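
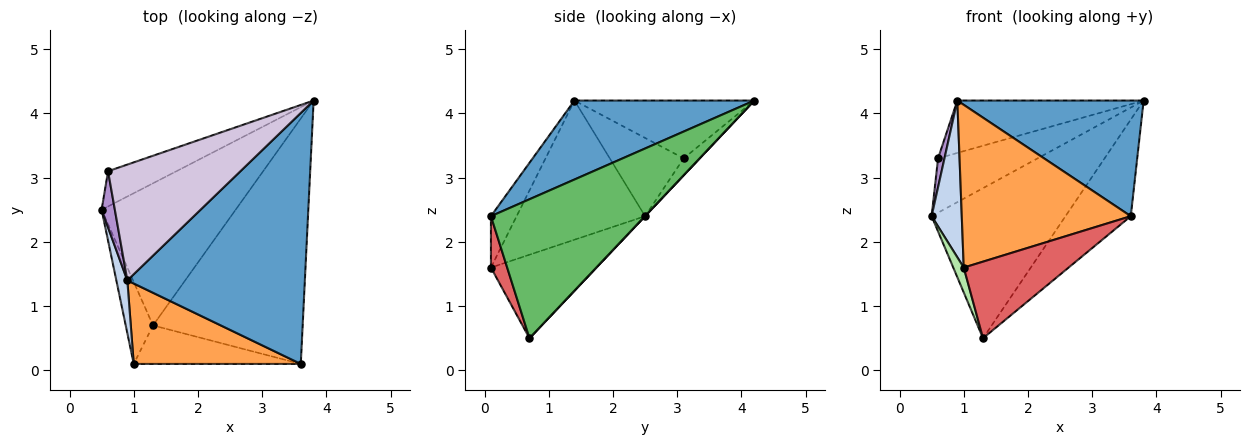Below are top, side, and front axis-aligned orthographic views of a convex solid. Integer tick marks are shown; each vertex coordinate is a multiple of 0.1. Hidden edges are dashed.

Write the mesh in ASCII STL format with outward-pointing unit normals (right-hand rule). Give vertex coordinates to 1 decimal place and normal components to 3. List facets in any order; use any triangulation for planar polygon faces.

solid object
 facet normal 0.375 -0.388 0.842
  outer loop
   vertex 0.9 1.4 4.2
   vertex 3.6 0.1 2.4
   vertex 3.8 4.2 4.2
  endloop
 endfacet
 facet normal -0.971 -0.228 0.077
  outer loop
   vertex 1.0 0.1 1.6
   vertex 0.9 1.4 4.2
   vertex 0.5 2.5 2.4
  endloop
 endfacet
 facet normal -0.135 -0.888 0.439
  outer loop
   vertex 1.0 0.1 1.6
   vertex 3.6 0.1 2.4
   vertex 0.9 1.4 4.2
  endloop
 endfacet
 facet normal 0.001 0.726 -0.688
  outer loop
   vertex 1.3 0.7 0.5
   vertex 0.5 2.5 2.4
   vertex 3.8 4.2 4.2
  endloop
 endfacet
 facet normal 0.654 0.277 -0.704
  outer loop
   vertex 1.3 0.7 0.5
   vertex 3.8 4.2 4.2
   vertex 3.6 0.1 2.4
  endloop
 endfacet
 facet normal -0.946 -0.094 -0.309
  outer loop
   vertex 1.3 0.7 0.5
   vertex 1.0 0.1 1.6
   vertex 0.5 2.5 2.4
  endloop
 endfacet
 facet normal 0.137 -0.885 -0.445
  outer loop
   vertex 1.3 0.7 0.5
   vertex 3.6 0.1 2.4
   vertex 1.0 0.1 1.6
  endloop
 endfacet
 facet normal -0.134 0.831 -0.539
  outer loop
   vertex 0.6 3.1 3.3
   vertex 3.8 4.2 4.2
   vertex 0.5 2.5 2.4
  endloop
 endfacet
 facet normal -0.982 -0.085 0.166
  outer loop
   vertex 0.6 3.1 3.3
   vertex 0.5 2.5 2.4
   vertex 0.9 1.4 4.2
  endloop
 endfacet
 facet normal -0.370 0.383 0.847
  outer loop
   vertex 0.6 3.1 3.3
   vertex 0.9 1.4 4.2
   vertex 3.8 4.2 4.2
  endloop
 endfacet
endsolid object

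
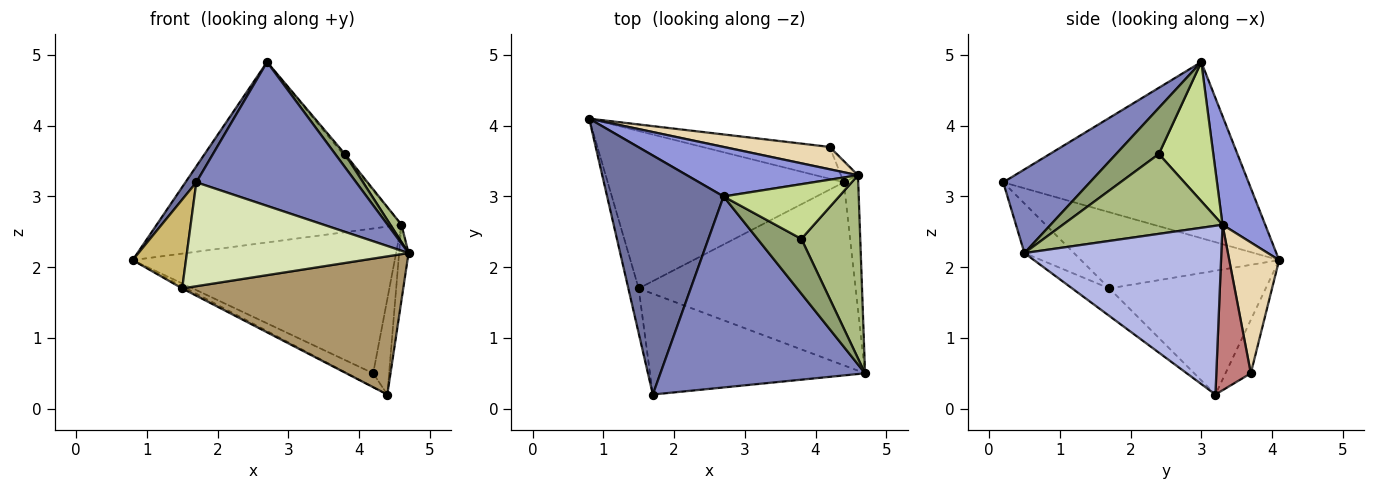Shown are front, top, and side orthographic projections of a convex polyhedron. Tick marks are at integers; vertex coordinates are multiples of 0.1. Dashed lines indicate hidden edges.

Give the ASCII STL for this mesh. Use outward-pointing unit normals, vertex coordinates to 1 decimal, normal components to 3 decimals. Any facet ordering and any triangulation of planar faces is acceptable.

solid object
 facet normal -0.834 -0.037 0.551
  outer loop
   vertex 2.7 3.0 4.9
   vertex 0.8 4.1 2.1
   vertex 1.7 0.2 3.2
  endloop
 endfacet
 facet normal 0.310 -0.572 0.759
  outer loop
   vertex 2.7 3.0 4.9
   vertex 1.7 0.2 3.2
   vertex 4.7 0.5 2.2
  endloop
 endfacet
 facet normal 0.166 0.951 0.261
  outer loop
   vertex 4.6 3.3 2.6
   vertex 0.8 4.1 2.1
   vertex 2.7 3.0 4.9
  endloop
 endfacet
 facet normal 0.995 0.048 -0.085
  outer loop
   vertex 4.4 3.2 0.2
   vertex 4.6 3.3 2.6
   vertex 4.7 0.5 2.2
  endloop
 endfacet
 facet normal 0.715 -0.162 0.680
  outer loop
   vertex 3.8 2.4 3.6
   vertex 2.7 3.0 4.9
   vertex 4.7 0.5 2.2
  endloop
 endfacet
 facet normal 0.804 -0.056 0.593
  outer loop
   vertex 3.8 2.4 3.6
   vertex 4.7 0.5 2.2
   vertex 4.6 3.3 2.6
  endloop
 endfacet
 facet normal 0.769 0.026 0.639
  outer loop
   vertex 3.8 2.4 3.6
   vertex 4.6 3.3 2.6
   vertex 2.7 3.0 4.9
  endloop
 endfacet
 facet normal -0.158 -0.709 -0.688
  outer loop
   vertex 1.5 1.7 1.7
   vertex 4.7 0.5 2.2
   vertex 1.7 0.2 3.2
  endloop
 endfacet
 facet normal -0.101 -0.599 -0.794
  outer loop
   vertex 1.5 1.7 1.7
   vertex 4.4 3.2 0.2
   vertex 4.7 0.5 2.2
  endloop
 endfacet
 facet normal -0.957 -0.258 -0.130
  outer loop
   vertex 1.5 1.7 1.7
   vertex 1.7 0.2 3.2
   vertex 0.8 4.1 2.1
  endloop
 endfacet
 facet normal -0.464 0.012 -0.886
  outer loop
   vertex 1.5 1.7 1.7
   vertex 0.8 4.1 2.1
   vertex 4.4 3.2 0.2
  endloop
 endfacet
 facet normal 0.185 0.971 0.150
  outer loop
   vertex 4.2 3.7 0.5
   vertex 0.8 4.1 2.1
   vertex 4.6 3.3 2.6
  endloop
 endfacet
 facet normal -0.360 0.370 -0.857
  outer loop
   vertex 4.2 3.7 0.5
   vertex 4.4 3.2 0.2
   vertex 0.8 4.1 2.1
  endloop
 endfacet
 facet normal 0.904 0.417 -0.093
  outer loop
   vertex 4.2 3.7 0.5
   vertex 4.6 3.3 2.6
   vertex 4.4 3.2 0.2
  endloop
 endfacet
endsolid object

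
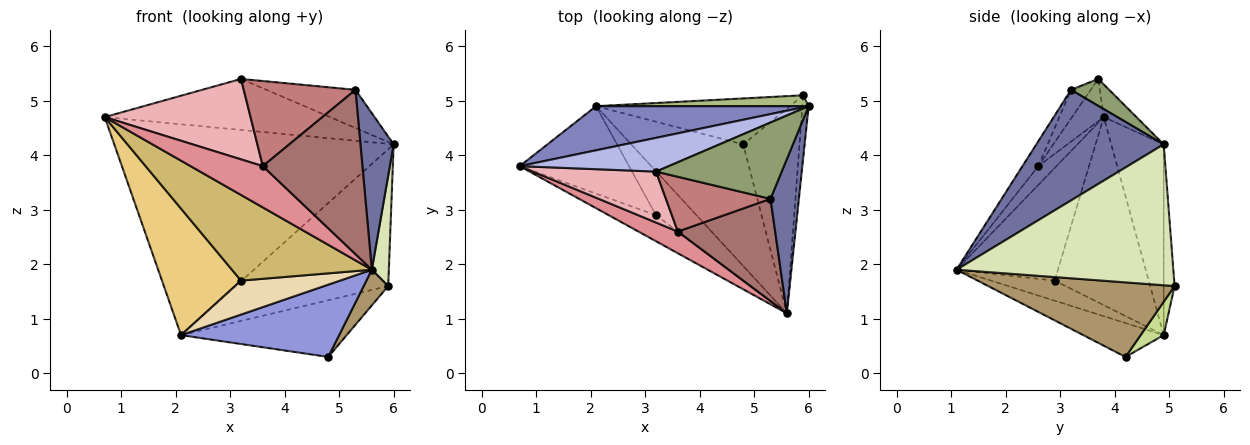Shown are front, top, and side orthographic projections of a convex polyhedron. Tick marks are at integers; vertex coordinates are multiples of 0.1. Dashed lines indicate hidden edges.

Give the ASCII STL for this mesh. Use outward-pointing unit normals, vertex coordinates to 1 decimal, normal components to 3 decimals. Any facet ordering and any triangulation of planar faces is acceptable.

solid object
 facet normal 0.939 -0.245 0.241
  outer loop
   vertex 5.3 3.2 5.2
   vertex 5.6 1.1 1.9
   vertex 6.0 4.9 4.2
  endloop
 endfacet
 facet normal -0.181 0.963 0.201
  outer loop
   vertex 2.1 4.9 0.7
   vertex 0.7 3.8 4.7
   vertex 6.0 4.9 4.2
  endloop
 endfacet
 facet normal -0.251 -0.494 -0.832
  outer loop
   vertex 2.1 4.9 0.7
   vertex 4.8 4.2 0.3
   vertex 5.6 1.1 1.9
  endloop
 endfacet
 facet normal -0.120 0.828 0.548
  outer loop
   vertex 3.2 3.7 5.4
   vertex 6.0 4.9 4.2
   vertex 0.7 3.8 4.7
  endloop
 endfacet
 facet normal 0.188 0.439 0.878
  outer loop
   vertex 3.2 3.7 5.4
   vertex 5.3 3.2 5.2
   vertex 6.0 4.9 4.2
  endloop
 endfacet
 facet normal -0.071 0.994 0.079
  outer loop
   vertex 5.9 5.1 1.6
   vertex 2.1 4.9 0.7
   vertex 6.0 4.9 4.2
  endloop
 endfacet
 facet normal 0.108 0.773 -0.626
  outer loop
   vertex 5.9 5.1 1.6
   vertex 4.8 4.2 0.3
   vertex 2.1 4.9 0.7
  endloop
 endfacet
 facet normal 0.996 -0.078 -0.044
  outer loop
   vertex 5.9 5.1 1.6
   vertex 6.0 4.9 4.2
   vertex 5.6 1.1 1.9
  endloop
 endfacet
 facet normal 0.794 -0.104 -0.599
  outer loop
   vertex 5.9 5.1 1.6
   vertex 5.6 1.1 1.9
   vertex 4.8 4.2 0.3
  endloop
 endfacet
 facet normal -0.570 -0.786 -0.239
  outer loop
   vertex 3.2 2.9 1.7
   vertex 5.6 1.1 1.9
   vertex 0.7 3.8 4.7
  endloop
 endfacet
 facet normal -0.699 -0.588 -0.406
  outer loop
   vertex 3.2 2.9 1.7
   vertex 0.7 3.8 4.7
   vertex 2.1 4.9 0.7
  endloop
 endfacet
 facet normal -0.366 -0.569 -0.736
  outer loop
   vertex 3.2 2.9 1.7
   vertex 2.1 4.9 0.7
   vertex 5.6 1.1 1.9
  endloop
 endfacet
 facet normal -0.134 -0.842 0.523
  outer loop
   vertex 3.6 2.6 3.8
   vertex 5.6 1.1 1.9
   vertex 5.3 3.2 5.2
  endloop
 endfacet
 facet normal -0.147 -0.832 0.535
  outer loop
   vertex 3.6 2.6 3.8
   vertex 5.3 3.2 5.2
   vertex 3.2 3.7 5.4
  endloop
 endfacet
 facet normal -0.217 -0.864 0.454
  outer loop
   vertex 3.6 2.6 3.8
   vertex 0.7 3.8 4.7
   vertex 5.6 1.1 1.9
  endloop
 endfacet
 facet normal -0.181 -0.831 0.526
  outer loop
   vertex 3.6 2.6 3.8
   vertex 3.2 3.7 5.4
   vertex 0.7 3.8 4.7
  endloop
 endfacet
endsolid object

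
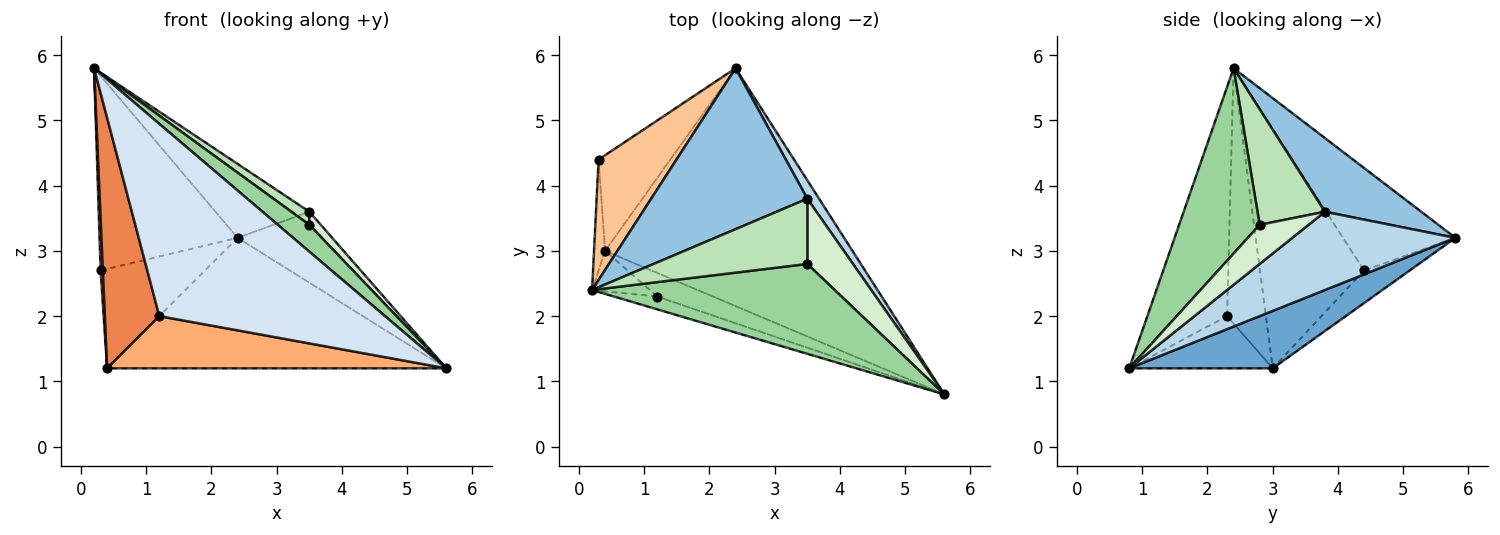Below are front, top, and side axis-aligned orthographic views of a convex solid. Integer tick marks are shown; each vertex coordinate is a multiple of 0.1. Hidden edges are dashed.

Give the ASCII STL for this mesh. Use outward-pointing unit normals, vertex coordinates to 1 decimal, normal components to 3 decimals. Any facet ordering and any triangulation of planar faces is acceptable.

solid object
 facet normal 0.199 0.471 -0.859
  outer loop
   vertex 0.4 3.0 1.2
   vertex 2.4 5.8 3.2
   vertex 5.6 0.8 1.2
  endloop
 endfacet
 facet normal 0.394 0.384 0.835
  outer loop
   vertex 3.5 3.8 3.6
   vertex 2.4 5.8 3.2
   vertex 0.2 2.4 5.8
  endloop
 endfacet
 facet normal 0.858 0.498 0.129
  outer loop
   vertex 3.5 3.8 3.6
   vertex 5.6 0.8 1.2
   vertex 2.4 5.8 3.2
  endloop
 endfacet
 facet normal -0.332 -0.941 -0.063
  outer loop
   vertex 1.2 2.3 2.0
   vertex 5.6 0.8 1.2
   vertex 0.2 2.4 5.8
  endloop
 endfacet
 facet normal -0.576 -0.807 -0.130
  outer loop
   vertex 1.2 2.3 2.0
   vertex 0.2 2.4 5.8
   vertex 0.4 3.0 1.2
  endloop
 endfacet
 facet normal -0.360 -0.850 -0.384
  outer loop
   vertex 1.2 2.3 2.0
   vertex 0.4 3.0 1.2
   vertex 5.6 0.8 1.2
  endloop
 endfacet
 facet normal -0.569 0.699 0.433
  outer loop
   vertex 0.3 4.4 2.7
   vertex 0.2 2.4 5.8
   vertex 2.4 5.8 3.2
  endloop
 endfacet
 facet normal -0.999 -0.022 -0.046
  outer loop
   vertex 0.3 4.4 2.7
   vertex 0.4 3.0 1.2
   vertex 0.2 2.4 5.8
  endloop
 endfacet
 facet normal -0.301 0.687 -0.661
  outer loop
   vertex 0.3 4.4 2.7
   vertex 2.4 5.8 3.2
   vertex 0.4 3.0 1.2
  endloop
 endfacet
 facet normal 0.590 -0.231 0.773
  outer loop
   vertex 3.5 2.8 3.4
   vertex 0.2 2.4 5.8
   vertex 5.6 0.8 1.2
  endloop
 endfacet
 facet normal 0.593 -0.158 0.789
  outer loop
   vertex 3.5 2.8 3.4
   vertex 3.5 3.8 3.6
   vertex 0.2 2.4 5.8
  endloop
 endfacet
 facet normal 0.643 -0.150 0.751
  outer loop
   vertex 3.5 2.8 3.4
   vertex 5.6 0.8 1.2
   vertex 3.5 3.8 3.6
  endloop
 endfacet
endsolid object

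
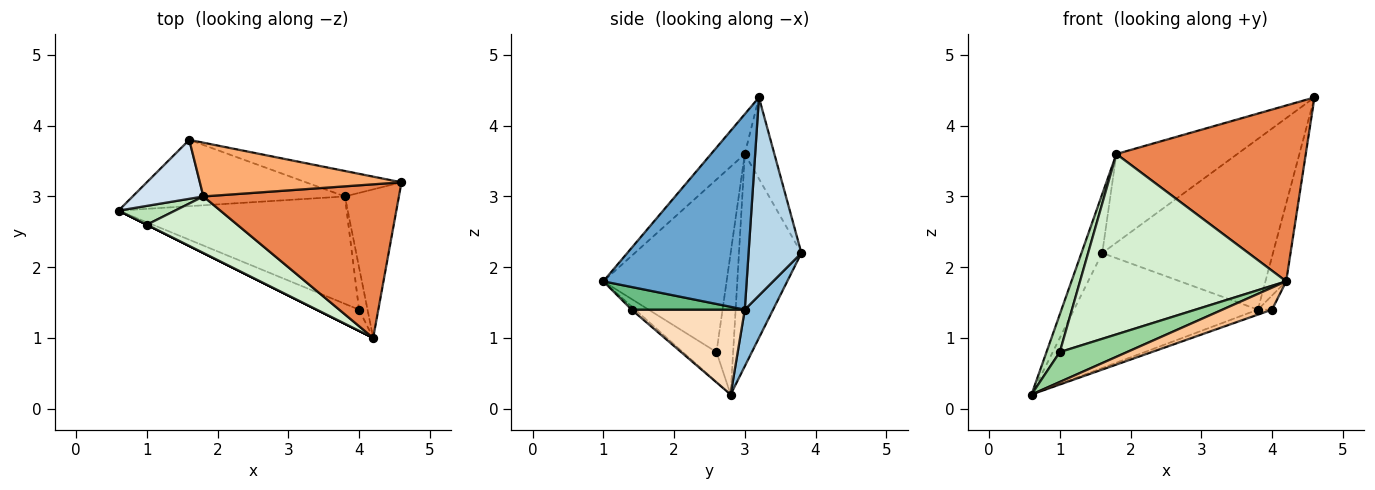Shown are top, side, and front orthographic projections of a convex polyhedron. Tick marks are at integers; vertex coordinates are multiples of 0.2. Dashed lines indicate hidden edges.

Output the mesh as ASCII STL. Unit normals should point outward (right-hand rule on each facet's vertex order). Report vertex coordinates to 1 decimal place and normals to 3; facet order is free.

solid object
 facet normal 0.955 0.138 -0.264
  outer loop
   vertex 3.8 3.0 1.4
   vertex 4.6 3.2 4.4
   vertex 4.2 1.0 1.8
  endloop
 endfacet
 facet normal 0.132 0.859 -0.495
  outer loop
   vertex 3.8 3.0 1.4
   vertex 0.6 2.8 0.2
   vertex 1.6 3.8 2.2
  endloop
 endfacet
 facet normal 0.293 0.946 -0.141
  outer loop
   vertex 3.8 3.0 1.4
   vertex 1.6 3.8 2.2
   vertex 4.6 3.2 4.4
  endloop
 endfacet
 facet normal -0.905 0.302 0.302
  outer loop
   vertex 1.8 3.0 3.6
   vertex 1.6 3.8 2.2
   vertex 0.6 2.8 0.2
  endloop
 endfacet
 facet normal -0.133 -0.746 0.652
  outer loop
   vertex 1.8 3.0 3.6
   vertex 4.2 1.0 1.8
   vertex 4.6 3.2 4.4
  endloop
 endfacet
 facet normal -0.205 0.837 0.508
  outer loop
   vertex 1.8 3.0 3.6
   vertex 4.6 3.2 4.4
   vertex 1.6 3.8 2.2
  endloop
 endfacet
 facet normal -0.051 -0.719 -0.693
  outer loop
   vertex 4.0 1.4 1.4
   vertex 4.2 1.0 1.8
   vertex 0.6 2.8 0.2
  endloop
 endfacet
 facet normal 0.348 0.044 -0.936
  outer loop
   vertex 4.0 1.4 1.4
   vertex 0.6 2.8 0.2
   vertex 3.8 3.0 1.4
  endloop
 endfacet
 facet normal 0.930 0.116 -0.349
  outer loop
   vertex 4.0 1.4 1.4
   vertex 3.8 3.0 1.4
   vertex 4.2 1.0 1.8
  endloop
 endfacet
 facet normal -0.447 -0.894 0.000
  outer loop
   vertex 1.0 2.6 0.8
   vertex 0.6 2.8 0.2
   vertex 4.2 1.0 1.8
  endloop
 endfacet
 facet normal -0.745 -0.596 0.298
  outer loop
   vertex 1.0 2.6 0.8
   vertex 1.8 3.0 3.6
   vertex 0.6 2.8 0.2
  endloop
 endfacet
 facet normal -0.496 -0.829 0.260
  outer loop
   vertex 1.0 2.6 0.8
   vertex 4.2 1.0 1.8
   vertex 1.8 3.0 3.6
  endloop
 endfacet
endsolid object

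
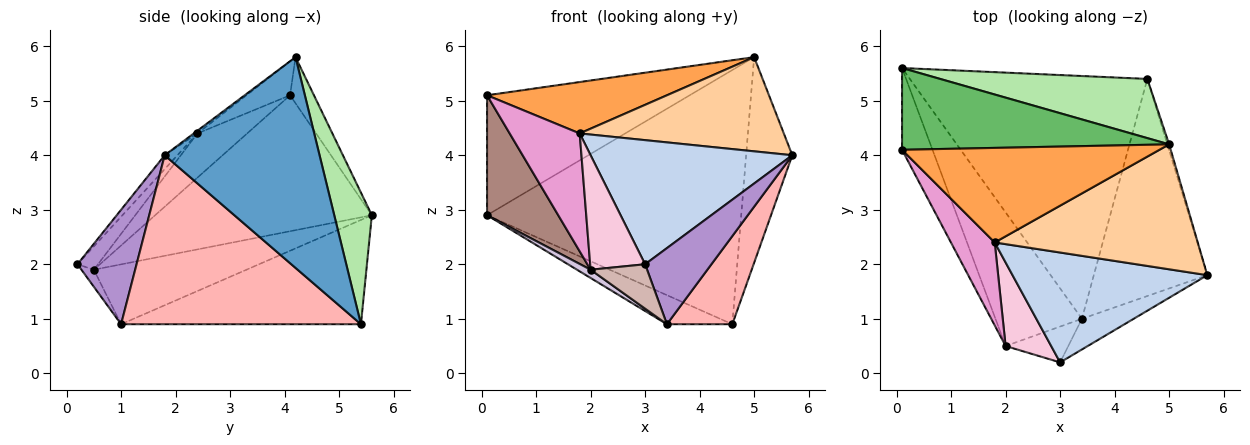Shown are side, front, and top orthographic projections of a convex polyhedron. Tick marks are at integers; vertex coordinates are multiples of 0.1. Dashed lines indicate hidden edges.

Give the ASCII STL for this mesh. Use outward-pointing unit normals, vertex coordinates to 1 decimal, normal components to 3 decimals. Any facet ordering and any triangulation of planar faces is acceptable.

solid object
 facet normal 0.958 0.286 -0.008
  outer loop
   vertex 5.0 4.2 5.8
   vertex 5.7 1.8 4.0
   vertex 4.6 5.4 0.9
  endloop
 endfacet
 facet normal -0.047 -0.748 0.662
  outer loop
   vertex 1.8 2.4 4.4
   vertex 3.0 0.2 2.0
   vertex 5.7 1.8 4.0
  endloop
 endfacet
 facet normal -0.115 -0.474 0.873
  outer loop
   vertex 1.8 2.4 4.4
   vertex 5.0 4.2 5.8
   vertex 0.1 4.1 5.1
  endloop
 endfacet
 facet normal -0.011 -0.602 0.798
  outer loop
   vertex 1.8 2.4 4.4
   vertex 5.7 1.8 4.0
   vertex 5.0 4.2 5.8
  endloop
 endfacet
 facet normal -0.097 0.822 0.561
  outer loop
   vertex 0.1 5.6 2.9
   vertex 0.1 4.1 5.1
   vertex 5.0 4.2 5.8
  endloop
 endfacet
 facet normal 0.143 0.964 0.224
  outer loop
   vertex 0.1 5.6 2.9
   vertex 5.0 4.2 5.8
   vertex 4.6 5.4 0.9
  endloop
 endfacet
 facet normal -0.400 0.109 -0.910
  outer loop
   vertex 3.4 1.0 0.9
   vertex 0.1 5.6 2.9
   vertex 4.6 5.4 0.9
  endloop
 endfacet
 facet normal 0.810 -0.221 -0.544
  outer loop
   vertex 3.4 1.0 0.9
   vertex 4.6 5.4 0.9
   vertex 5.7 1.8 4.0
  endloop
 endfacet
 facet normal 0.637 -0.715 -0.288
  outer loop
   vertex 3.4 1.0 0.9
   vertex 5.7 1.8 4.0
   vertex 3.0 0.2 2.0
  endloop
 endfacet
 facet normal -0.568 -0.051 -0.821
  outer loop
   vertex 2.0 0.5 1.9
   vertex 0.1 5.6 2.9
   vertex 3.4 1.0 0.9
  endloop
 endfacet
 facet normal -0.929 -0.305 -0.208
  outer loop
   vertex 2.0 0.5 1.9
   vertex 0.1 4.1 5.1
   vertex 0.1 5.6 2.9
  endloop
 endfacet
 facet normal -0.168 -0.767 -0.619
  outer loop
   vertex 2.0 0.5 1.9
   vertex 3.4 1.0 0.9
   vertex 3.0 0.2 2.0
  endloop
 endfacet
 facet normal -0.502 -0.707 0.497
  outer loop
   vertex 2.0 0.5 1.9
   vertex 1.8 2.4 4.4
   vertex 0.1 4.1 5.1
  endloop
 endfacet
 facet normal -0.288 -0.773 0.565
  outer loop
   vertex 2.0 0.5 1.9
   vertex 3.0 0.2 2.0
   vertex 1.8 2.4 4.4
  endloop
 endfacet
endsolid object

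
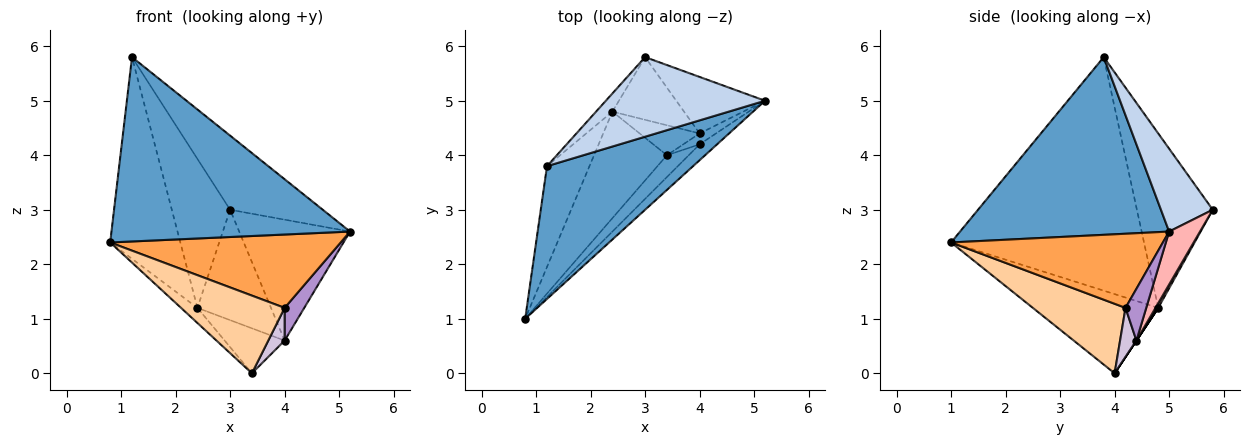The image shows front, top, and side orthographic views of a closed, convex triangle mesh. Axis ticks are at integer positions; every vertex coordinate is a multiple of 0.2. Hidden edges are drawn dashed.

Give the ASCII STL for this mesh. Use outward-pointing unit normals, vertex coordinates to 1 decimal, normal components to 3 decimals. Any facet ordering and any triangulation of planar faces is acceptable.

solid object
 facet normal 0.579 -0.661 0.476
  outer loop
   vertex 1.2 3.8 5.8
   vertex 0.8 1.0 2.4
   vertex 5.2 5.0 2.6
  endloop
 endfacet
 facet normal 0.356 0.637 0.684
  outer loop
   vertex 1.2 3.8 5.8
   vertex 5.2 5.0 2.6
   vertex 3.0 5.8 3.0
  endloop
 endfacet
 facet normal 0.668 -0.727 -0.157
  outer loop
   vertex 4.0 4.2 1.2
   vertex 5.2 5.0 2.6
   vertex 0.8 1.0 2.4
  endloop
 endfacet
 facet normal 0.653 -0.729 -0.205
  outer loop
   vertex 4.0 4.2 1.2
   vertex 0.8 1.0 2.4
   vertex 3.4 4.0 0.0
  endloop
 endfacet
 facet normal -0.732 0.096 -0.674
  outer loop
   vertex 2.4 4.8 1.2
   vertex 3.4 4.0 0.0
   vertex 0.8 1.0 2.4
  endloop
 endfacet
 facet normal -0.926 0.337 -0.168
  outer loop
   vertex 2.4 4.8 1.2
   vertex 0.8 1.0 2.4
   vertex 1.2 3.8 5.8
  endloop
 endfacet
 facet normal -0.791 0.608 -0.074
  outer loop
   vertex 2.4 4.8 1.2
   vertex 1.2 3.8 5.8
   vertex 3.0 5.8 3.0
  endloop
 endfacet
 facet normal 0.245 0.878 -0.410
  outer loop
   vertex 4.0 4.4 0.6
   vertex 3.0 5.8 3.0
   vertex 5.2 5.0 2.6
  endloop
 endfacet
 facet normal 0.708 -0.670 -0.223
  outer loop
   vertex 4.0 4.4 0.6
   vertex 5.2 5.0 2.6
   vertex 4.0 4.2 1.2
  endloop
 endfacet
 facet normal 0.688 -0.688 -0.229
  outer loop
   vertex 4.0 4.4 0.6
   vertex 4.0 4.2 1.2
   vertex 3.4 4.0 0.0
  endloop
 endfacet
 facet normal 0.032 0.869 -0.494
  outer loop
   vertex 4.0 4.4 0.6
   vertex 2.4 4.8 1.2
   vertex 3.0 5.8 3.0
  endloop
 endfacet
 facet normal 0.000 0.832 -0.555
  outer loop
   vertex 4.0 4.4 0.6
   vertex 3.4 4.0 0.0
   vertex 2.4 4.8 1.2
  endloop
 endfacet
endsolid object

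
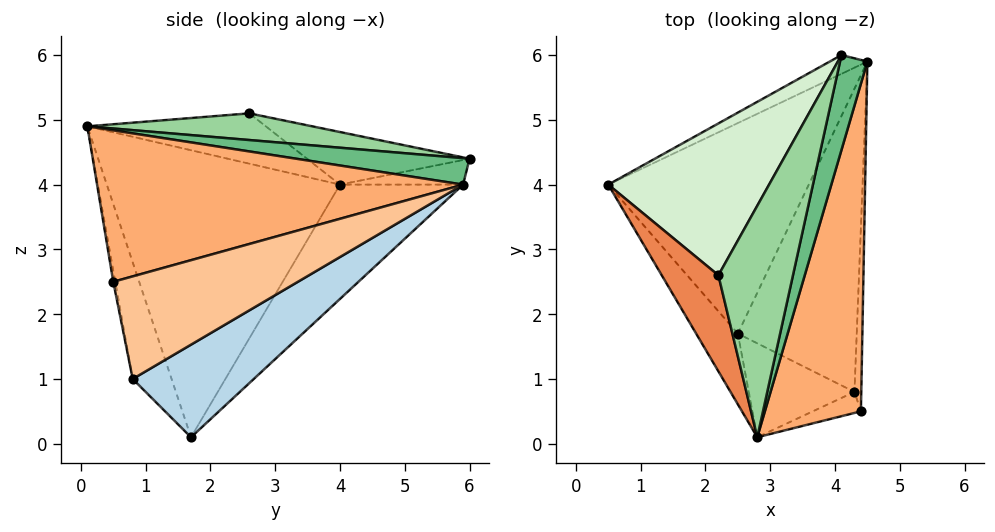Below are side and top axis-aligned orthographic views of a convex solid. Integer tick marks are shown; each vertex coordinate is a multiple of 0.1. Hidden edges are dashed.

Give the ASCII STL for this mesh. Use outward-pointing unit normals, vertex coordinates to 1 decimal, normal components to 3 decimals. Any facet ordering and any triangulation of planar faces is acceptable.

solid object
 facet normal -0.343 0.722 -0.601
  outer loop
   vertex 2.5 1.7 0.1
   vertex 0.5 4.0 4.0
   vertex 4.5 5.9 4.0
  endloop
 endfacet
 facet normal -0.842 -0.525 -0.122
  outer loop
   vertex 2.5 1.7 0.1
   vertex 2.8 0.1 4.9
   vertex 0.5 4.0 4.0
  endloop
 endfacet
 facet normal 0.562 0.403 -0.722
  outer loop
   vertex 4.3 0.8 1.0
   vertex 2.5 1.7 0.1
   vertex 4.5 5.9 4.0
  endloop
 endfacet
 facet normal -0.312 -0.907 -0.283
  outer loop
   vertex 4.3 0.8 1.0
   vertex 2.8 0.1 4.9
   vertex 2.5 1.7 0.1
  endloop
 endfacet
 facet normal -0.649 -0.214 0.730
  outer loop
   vertex 2.2 2.6 5.1
   vertex 0.5 4.0 4.0
   vertex 2.8 0.1 4.9
  endloop
 endfacet
 facet normal 0.833 -0.162 0.528
  outer loop
   vertex 4.4 0.5 2.5
   vertex 4.5 5.9 4.0
   vertex 2.8 0.1 4.9
  endloop
 endfacet
 facet normal 0.998 0.000 -0.067
  outer loop
   vertex 4.4 0.5 2.5
   vertex 4.3 0.8 1.0
   vertex 4.5 5.9 4.0
  endloop
 endfacet
 facet normal -0.045 -0.980 -0.193
  outer loop
   vertex 4.4 0.5 2.5
   vertex 2.8 0.1 4.9
   vertex 4.3 0.8 1.0
  endloop
 endfacet
 facet normal 0.693 -0.092 0.716
  outer loop
   vertex 4.1 6.0 4.4
   vertex 2.8 0.1 4.9
   vertex 4.5 5.9 4.0
  endloop
 endfacet
 facet normal 0.337 0.006 0.942
  outer loop
   vertex 4.1 6.0 4.4
   vertex 2.2 2.6 5.1
   vertex 2.8 0.1 4.9
  endloop
 endfacet
 facet normal -0.359 0.756 -0.548
  outer loop
   vertex 4.1 6.0 4.4
   vertex 4.5 5.9 4.0
   vertex 0.5 4.0 4.0
  endloop
 endfacet
 facet normal -0.292 0.346 0.892
  outer loop
   vertex 4.1 6.0 4.4
   vertex 0.5 4.0 4.0
   vertex 2.2 2.6 5.1
  endloop
 endfacet
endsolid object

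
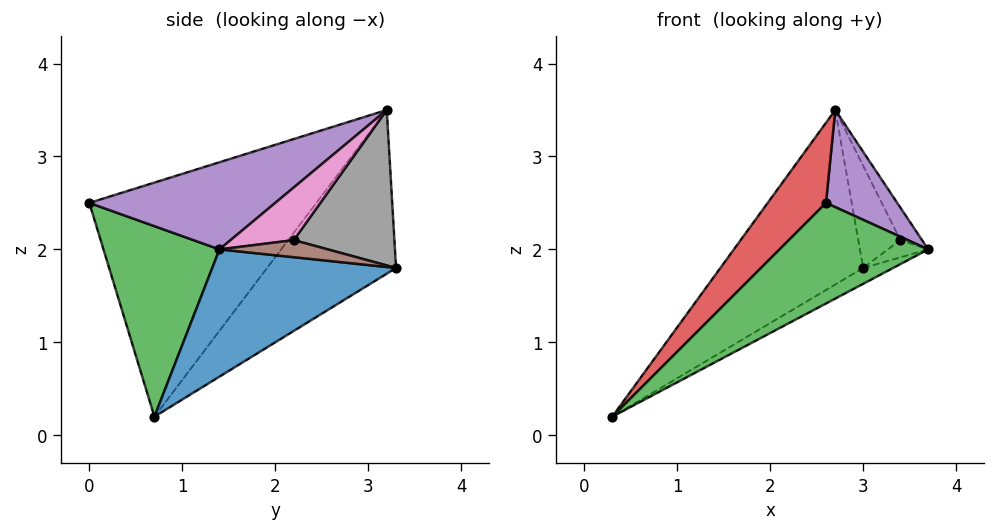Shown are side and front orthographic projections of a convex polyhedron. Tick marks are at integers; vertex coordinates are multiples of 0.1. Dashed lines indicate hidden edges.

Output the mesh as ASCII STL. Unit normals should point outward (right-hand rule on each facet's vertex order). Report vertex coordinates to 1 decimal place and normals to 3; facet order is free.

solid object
 facet normal 0.455 0.074 -0.888
  outer loop
   vertex 3.0 3.3 1.8
   vertex 3.7 1.4 2.0
   vertex 0.3 0.7 0.2
  endloop
 endfacet
 facet normal -0.668 0.740 -0.074
  outer loop
   vertex 2.7 3.2 3.5
   vertex 3.0 3.3 1.8
   vertex 0.3 0.7 0.2
  endloop
 endfacet
 facet normal 0.467 -0.599 -0.650
  outer loop
   vertex 2.6 0.0 2.5
   vertex 0.3 0.7 0.2
   vertex 3.7 1.4 2.0
  endloop
 endfacet
 facet normal -0.722 -0.186 0.666
  outer loop
   vertex 2.6 0.0 2.5
   vertex 2.7 3.2 3.5
   vertex 0.3 0.7 0.2
  endloop
 endfacet
 facet normal 0.643 -0.247 0.725
  outer loop
   vertex 2.6 0.0 2.5
   vertex 3.7 1.4 2.0
   vertex 2.7 3.2 3.5
  endloop
 endfacet
 facet normal 0.937 0.348 0.027
  outer loop
   vertex 3.4 2.2 2.1
   vertex 3.7 1.4 2.0
   vertex 3.0 3.3 1.8
  endloop
 endfacet
 facet normal 0.920 0.316 0.234
  outer loop
   vertex 3.4 2.2 2.1
   vertex 2.7 3.2 3.5
   vertex 3.7 1.4 2.0
  endloop
 endfacet
 facet normal 0.907 0.380 0.182
  outer loop
   vertex 3.4 2.2 2.1
   vertex 3.0 3.3 1.8
   vertex 2.7 3.2 3.5
  endloop
 endfacet
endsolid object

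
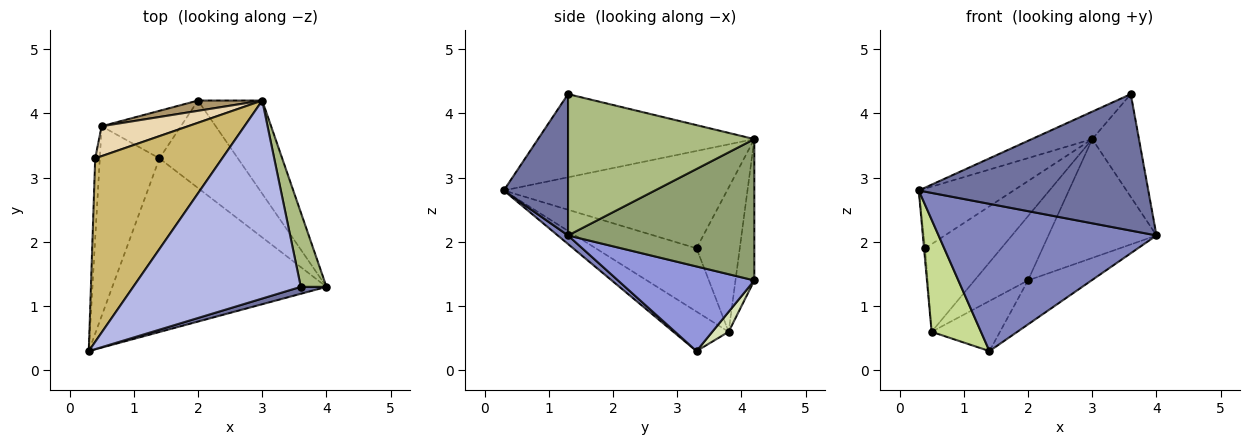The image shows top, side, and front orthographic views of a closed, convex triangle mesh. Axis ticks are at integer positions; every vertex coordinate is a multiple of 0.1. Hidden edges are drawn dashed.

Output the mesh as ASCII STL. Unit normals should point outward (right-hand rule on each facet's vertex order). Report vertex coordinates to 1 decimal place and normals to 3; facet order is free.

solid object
 facet normal 0.269 -0.962 0.049
  outer loop
   vertex 3.6 1.3 4.3
   vertex 0.3 0.3 2.8
   vertex 4.0 1.3 2.1
  endloop
 endfacet
 facet normal 0.030 -0.646 -0.762
  outer loop
   vertex 1.4 3.3 0.3
   vertex 4.0 1.3 2.1
   vertex 0.3 0.3 2.8
  endloop
 endfacet
 facet normal 0.694 0.323 -0.643
  outer loop
   vertex 1.4 3.3 0.3
   vertex 2.0 4.2 1.4
   vertex 4.0 1.3 2.1
  endloop
 endfacet
 facet normal -0.441 0.123 0.889
  outer loop
   vertex 3.0 4.2 3.6
   vertex 0.3 0.3 2.8
   vertex 3.6 1.3 4.3
  endloop
 endfacet
 facet normal 0.805 0.467 -0.366
  outer loop
   vertex 3.0 4.2 3.6
   vertex 4.0 1.3 2.1
   vertex 2.0 4.2 1.4
  endloop
 endfacet
 facet normal 0.955 0.240 0.174
  outer loop
   vertex 3.0 4.2 3.6
   vertex 3.6 1.3 4.3
   vertex 4.0 1.3 2.1
  endloop
 endfacet
 facet normal -0.495 -0.442 -0.748
  outer loop
   vertex 0.5 3.8 0.6
   vertex 1.4 3.3 0.3
   vertex 0.3 0.3 2.8
  endloop
 endfacet
 facet normal 0.171 0.715 -0.678
  outer loop
   vertex 0.5 3.8 0.6
   vertex 2.0 4.2 1.4
   vertex 1.4 3.3 0.3
  endloop
 endfacet
 facet normal -0.328 0.933 0.149
  outer loop
   vertex 0.5 3.8 0.6
   vertex 3.0 4.2 3.6
   vertex 2.0 4.2 1.4
  endloop
 endfacet
 facet normal -0.589 0.250 0.768
  outer loop
   vertex 0.4 3.3 1.9
   vertex 0.3 0.3 2.8
   vertex 3.0 4.2 3.6
  endloop
 endfacet
 facet normal -0.997 0.012 -0.072
  outer loop
   vertex 0.4 3.3 1.9
   vertex 0.5 3.8 0.6
   vertex 0.3 0.3 2.8
  endloop
 endfacet
 facet normal -0.474 0.833 0.284
  outer loop
   vertex 0.4 3.3 1.9
   vertex 3.0 4.2 3.6
   vertex 0.5 3.8 0.6
  endloop
 endfacet
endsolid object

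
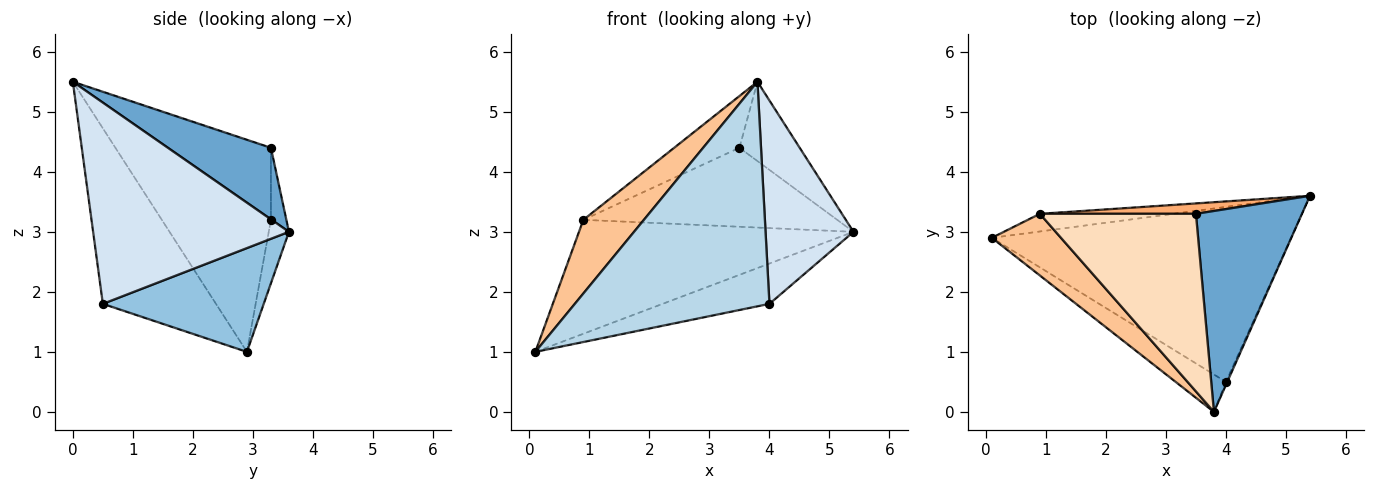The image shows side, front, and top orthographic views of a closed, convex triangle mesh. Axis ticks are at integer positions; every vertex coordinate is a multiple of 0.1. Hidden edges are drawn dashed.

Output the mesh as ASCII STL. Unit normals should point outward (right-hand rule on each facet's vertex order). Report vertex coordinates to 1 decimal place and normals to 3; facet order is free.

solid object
 facet normal 0.531 0.311 0.788
  outer loop
   vertex 3.5 3.3 4.4
   vertex 3.8 0.0 5.5
   vertex 5.4 3.6 3.0
  endloop
 endfacet
 facet normal 0.320 0.213 -0.923
  outer loop
   vertex 4.0 0.5 1.8
   vertex 0.1 2.9 1.0
   vertex 5.4 3.6 3.0
  endloop
 endfacet
 facet normal -0.497 -0.856 -0.143
  outer loop
   vertex 4.0 0.5 1.8
   vertex 3.8 0.0 5.5
   vertex 0.1 2.9 1.0
  endloop
 endfacet
 facet normal 0.912 -0.410 -0.006
  outer loop
   vertex 4.0 0.5 1.8
   vertex 5.4 3.6 3.0
   vertex 3.8 0.0 5.5
  endloop
 endfacet
 facet normal -0.072 0.986 -0.153
  outer loop
   vertex 0.9 3.3 3.2
   vertex 5.4 3.6 3.0
   vertex 0.1 2.9 1.0
  endloop
 endfacet
 facet normal -0.060 0.990 0.130
  outer loop
   vertex 0.9 3.3 3.2
   vertex 3.5 3.3 4.4
   vertex 5.4 3.6 3.0
  endloop
 endfacet
 facet normal -0.810 -0.450 0.376
  outer loop
   vertex 0.9 3.3 3.2
   vertex 0.1 2.9 1.0
   vertex 3.8 0.0 5.5
  endloop
 endfacet
 facet normal -0.405 0.256 0.878
  outer loop
   vertex 0.9 3.3 3.2
   vertex 3.8 0.0 5.5
   vertex 3.5 3.3 4.4
  endloop
 endfacet
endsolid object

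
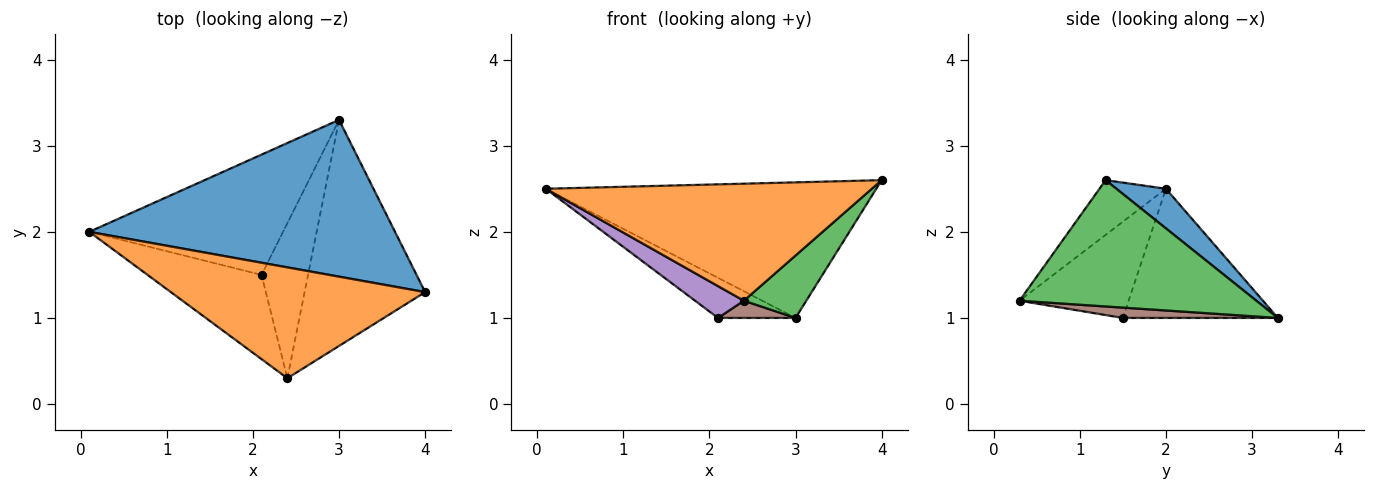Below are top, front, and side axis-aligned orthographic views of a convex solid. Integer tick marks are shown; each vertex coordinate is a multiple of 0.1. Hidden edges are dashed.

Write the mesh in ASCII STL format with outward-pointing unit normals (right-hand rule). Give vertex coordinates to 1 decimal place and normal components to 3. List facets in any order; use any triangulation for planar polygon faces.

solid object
 facet normal 0.098 0.651 0.753
  outer loop
   vertex 3.0 3.3 1.0
   vertex 0.1 2.0 2.5
   vertex 4.0 1.3 2.6
  endloop
 endfacet
 facet normal -0.146 -0.718 0.680
  outer loop
   vertex 2.4 0.3 1.2
   vertex 4.0 1.3 2.6
   vertex 0.1 2.0 2.5
  endloop
 endfacet
 facet normal 0.711 -0.187 -0.678
  outer loop
   vertex 2.4 0.3 1.2
   vertex 3.0 3.3 1.0
   vertex 4.0 1.3 2.6
  endloop
 endfacet
 facet normal -0.535 0.267 -0.802
  outer loop
   vertex 2.1 1.5 1.0
   vertex 0.1 2.0 2.5
   vertex 3.0 3.3 1.0
  endloop
 endfacet
 facet normal -0.620 -0.277 -0.734
  outer loop
   vertex 2.1 1.5 1.0
   vertex 2.4 0.3 1.2
   vertex 0.1 2.0 2.5
  endloop
 endfacet
 facet normal 0.216 -0.108 -0.970
  outer loop
   vertex 2.1 1.5 1.0
   vertex 3.0 3.3 1.0
   vertex 2.4 0.3 1.2
  endloop
 endfacet
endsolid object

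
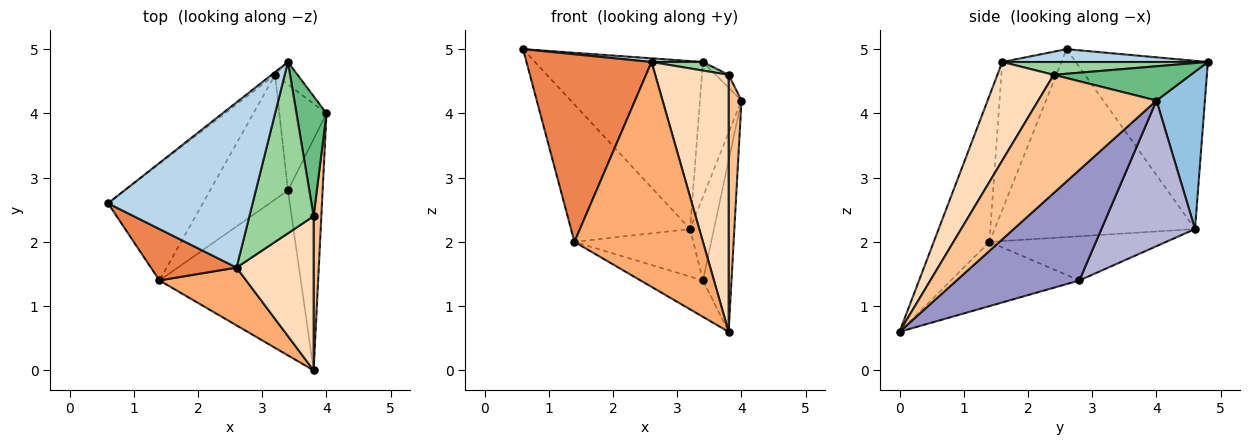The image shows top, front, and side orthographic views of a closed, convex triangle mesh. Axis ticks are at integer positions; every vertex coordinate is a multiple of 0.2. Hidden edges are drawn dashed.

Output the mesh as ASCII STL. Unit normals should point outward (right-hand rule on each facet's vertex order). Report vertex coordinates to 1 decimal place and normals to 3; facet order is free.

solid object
 facet normal -0.618 0.786 -0.013
  outer loop
   vertex 3.2 4.6 2.2
   vertex 0.6 2.6 5.0
   vertex 3.4 4.8 4.8
  endloop
 endfacet
 facet normal 0.755 0.647 -0.108
  outer loop
   vertex 3.2 4.6 2.2
   vertex 3.4 4.8 4.8
   vertex 4.0 4.0 4.2
  endloop
 endfacet
 facet normal 0.089 -0.022 0.996
  outer loop
   vertex 2.6 1.6 4.8
   vertex 3.4 4.8 4.8
   vertex 0.6 2.6 5.0
  endloop
 endfacet
 facet normal -0.789 0.469 -0.398
  outer loop
   vertex 1.4 1.4 2.0
   vertex 0.6 2.6 5.0
   vertex 3.2 4.6 2.2
  endloop
 endfacet
 facet normal -0.415 -0.878 0.240
  outer loop
   vertex 1.4 1.4 2.0
   vertex 2.6 1.6 4.8
   vertex 0.6 2.6 5.0
  endloop
 endfacet
 facet normal -0.387 -0.893 0.230
  outer loop
   vertex 1.4 1.4 2.0
   vertex 3.8 0.0 0.6
   vertex 2.6 1.6 4.8
  endloop
 endfacet
 facet normal 0.992 -0.108 0.065
  outer loop
   vertex 3.8 2.4 4.6
   vertex 3.8 0.0 0.6
   vertex 4.0 4.0 4.2
  endloop
 endfacet
 facet normal 0.549 -0.717 0.430
  outer loop
   vertex 3.8 2.4 4.6
   vertex 2.6 1.6 4.8
   vertex 3.8 0.0 0.6
  endloop
 endfacet
 facet normal 0.751 0.070 0.657
  outer loop
   vertex 3.8 2.4 4.6
   vertex 4.0 4.0 4.2
   vertex 3.4 4.8 4.8
  endloop
 endfacet
 facet normal 0.196 -0.049 0.979
  outer loop
   vertex 3.8 2.4 4.6
   vertex 3.4 4.8 4.8
   vertex 2.6 1.6 4.8
  endloop
 endfacet
 facet normal -0.406 0.197 -0.893
  outer loop
   vertex 3.4 2.8 1.4
   vertex 3.8 0.0 0.6
   vertex 1.4 1.4 2.0
  endloop
 endfacet
 facet normal -0.468 0.315 -0.826
  outer loop
   vertex 3.4 2.8 1.4
   vertex 1.4 1.4 2.0
   vertex 3.2 4.6 2.2
  endloop
 endfacet
 facet normal 0.931 0.217 -0.292
  outer loop
   vertex 3.4 2.8 1.4
   vertex 4.0 4.0 4.2
   vertex 3.8 0.0 0.6
  endloop
 endfacet
 facet normal 0.925 0.236 -0.299
  outer loop
   vertex 3.4 2.8 1.4
   vertex 3.2 4.6 2.2
   vertex 4.0 4.0 4.2
  endloop
 endfacet
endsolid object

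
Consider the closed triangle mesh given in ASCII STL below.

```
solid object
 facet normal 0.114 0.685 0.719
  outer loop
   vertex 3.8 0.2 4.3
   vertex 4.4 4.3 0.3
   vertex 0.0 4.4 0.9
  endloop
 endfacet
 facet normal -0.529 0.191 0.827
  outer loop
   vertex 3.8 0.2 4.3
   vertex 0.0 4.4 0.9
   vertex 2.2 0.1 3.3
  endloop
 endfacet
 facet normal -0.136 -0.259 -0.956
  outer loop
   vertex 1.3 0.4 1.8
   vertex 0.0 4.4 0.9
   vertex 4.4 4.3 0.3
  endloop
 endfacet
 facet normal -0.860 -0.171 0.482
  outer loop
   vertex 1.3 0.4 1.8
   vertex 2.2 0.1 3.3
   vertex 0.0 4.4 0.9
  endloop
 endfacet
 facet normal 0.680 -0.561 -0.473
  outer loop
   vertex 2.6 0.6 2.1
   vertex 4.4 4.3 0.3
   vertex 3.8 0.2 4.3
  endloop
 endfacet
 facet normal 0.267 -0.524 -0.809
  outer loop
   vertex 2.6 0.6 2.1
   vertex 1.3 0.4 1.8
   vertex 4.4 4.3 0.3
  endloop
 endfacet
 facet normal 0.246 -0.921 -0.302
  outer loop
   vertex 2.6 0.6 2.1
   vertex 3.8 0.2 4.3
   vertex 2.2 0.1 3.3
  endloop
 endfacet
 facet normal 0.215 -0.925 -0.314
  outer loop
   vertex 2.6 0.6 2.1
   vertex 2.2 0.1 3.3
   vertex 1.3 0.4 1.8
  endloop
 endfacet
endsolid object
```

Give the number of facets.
8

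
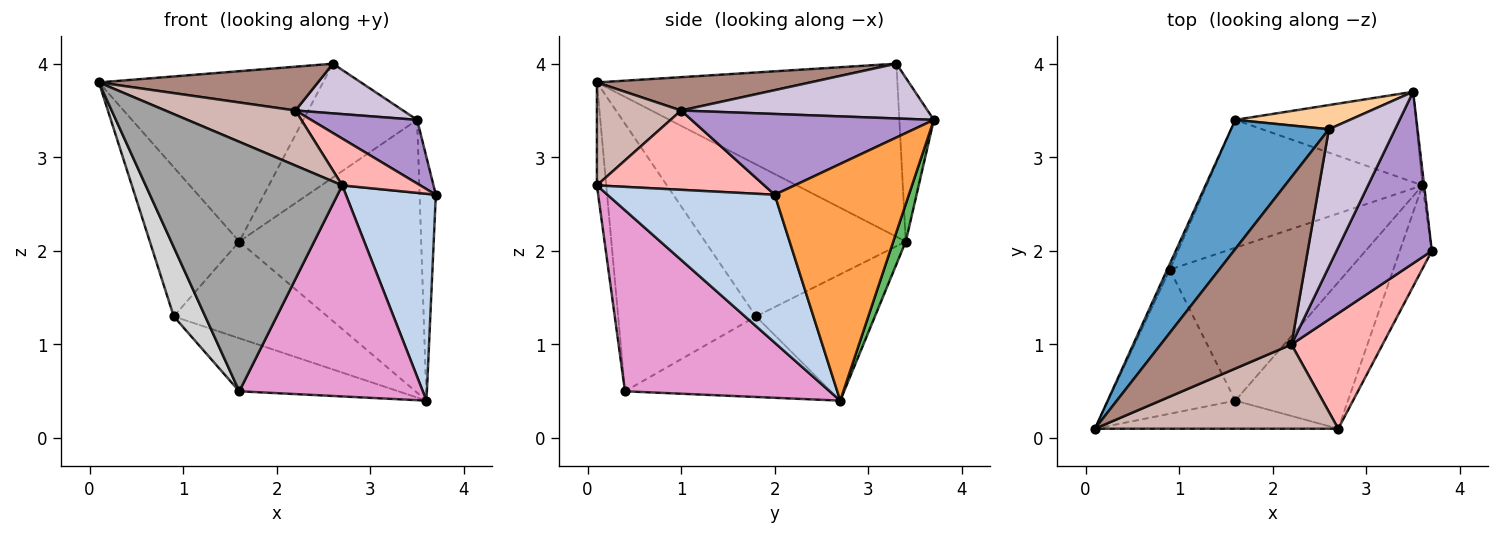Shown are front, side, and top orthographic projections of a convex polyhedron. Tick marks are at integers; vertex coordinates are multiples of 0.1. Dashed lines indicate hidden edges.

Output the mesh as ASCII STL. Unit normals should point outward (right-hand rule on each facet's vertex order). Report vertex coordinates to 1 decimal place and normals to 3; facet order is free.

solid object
 facet normal -0.730 0.545 0.413
  outer loop
   vertex 1.6 3.4 2.1
   vertex 0.1 0.1 3.8
   vertex 2.6 3.3 4.0
  endloop
 endfacet
 facet normal 0.865 -0.465 -0.187
  outer loop
   vertex 2.7 0.1 2.7
   vertex 3.6 2.7 0.4
   vertex 3.7 2.0 2.6
  endloop
 endfacet
 facet normal 0.993 0.120 -0.007
  outer loop
   vertex 3.5 3.7 3.4
   vertex 3.7 2.0 2.6
   vertex 3.6 2.7 0.4
  endloop
 endfacet
 facet normal -0.284 0.938 0.199
  outer loop
   vertex 3.5 3.7 3.4
   vertex 1.6 3.4 2.1
   vertex 2.6 3.3 4.0
  endloop
 endfacet
 facet normal 0.065 0.947 -0.314
  outer loop
   vertex 3.5 3.7 3.4
   vertex 3.6 2.7 0.4
   vertex 1.6 3.4 2.1
  endloop
 endfacet
 facet normal -0.913 0.407 -0.015
  outer loop
   vertex 0.9 1.8 1.3
   vertex 0.1 0.1 3.8
   vertex 1.6 3.4 2.1
  endloop
 endfacet
 facet normal -0.423 0.546 -0.723
  outer loop
   vertex 0.9 1.8 1.3
   vertex 1.6 3.4 2.1
   vertex 3.6 2.7 0.4
  endloop
 endfacet
 facet normal 0.628 -0.292 0.721
  outer loop
   vertex 2.2 1.0 3.5
   vertex 2.7 0.1 2.7
   vertex 3.7 2.0 2.6
  endloop
 endfacet
 facet normal 0.622 -0.272 0.734
  outer loop
   vertex 2.2 1.0 3.5
   vertex 3.7 2.0 2.6
   vertex 3.5 3.7 3.4
  endloop
 endfacet
 facet normal 0.614 -0.268 0.742
  outer loop
   vertex 2.2 1.0 3.5
   vertex 3.5 3.7 3.4
   vertex 2.6 3.3 4.0
  endloop
 endfacet
 facet normal 0.240 -0.246 0.939
  outer loop
   vertex 2.2 1.0 3.5
   vertex 2.6 3.3 4.0
   vertex 0.1 0.1 3.8
  endloop
 endfacet
 facet normal 0.334 -0.516 0.789
  outer loop
   vertex 2.2 1.0 3.5
   vertex 0.1 0.1 3.8
   vertex 2.7 0.1 2.7
  endloop
 endfacet
 facet normal 0.676 -0.606 -0.420
  outer loop
   vertex 1.6 0.4 0.5
   vertex 3.6 2.7 0.4
   vertex 2.7 0.1 2.7
  endloop
 endfacet
 facet normal -0.390 0.302 -0.870
  outer loop
   vertex 1.6 0.4 0.5
   vertex 0.9 1.8 1.3
   vertex 3.6 2.7 0.4
  endloop
 endfacet
 facet normal -0.047 -0.993 -0.112
  outer loop
   vertex 1.6 0.4 0.5
   vertex 2.7 0.1 2.7
   vertex 0.1 0.1 3.8
  endloop
 endfacet
 facet normal -0.885 -0.202 -0.420
  outer loop
   vertex 1.6 0.4 0.5
   vertex 0.1 0.1 3.8
   vertex 0.9 1.8 1.3
  endloop
 endfacet
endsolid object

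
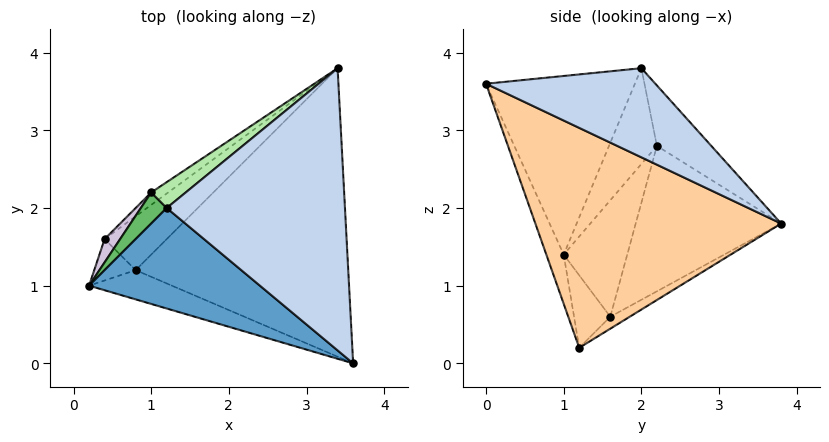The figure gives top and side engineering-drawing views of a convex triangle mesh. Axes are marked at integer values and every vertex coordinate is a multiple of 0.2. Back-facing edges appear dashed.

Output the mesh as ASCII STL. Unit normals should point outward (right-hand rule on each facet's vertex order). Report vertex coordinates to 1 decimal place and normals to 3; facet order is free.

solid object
 facet normal -0.528 -0.683 0.505
  outer loop
   vertex 1.2 2.0 3.8
   vertex 0.2 1.0 1.4
   vertex 3.6 0.0 3.6
  endloop
 endfacet
 facet normal 0.408 0.408 0.816
  outer loop
   vertex 1.2 2.0 3.8
   vertex 3.6 0.0 3.6
   vertex 3.4 3.8 1.8
  endloop
 endfacet
 facet normal -0.136 -0.964 -0.229
  outer loop
   vertex 0.8 1.2 0.2
   vertex 3.6 0.0 3.6
   vertex 0.2 1.0 1.4
  endloop
 endfacet
 facet normal 0.690 -0.280 -0.667
  outer loop
   vertex 0.8 1.2 0.2
   vertex 3.4 3.8 1.8
   vertex 3.6 0.0 3.6
  endloop
 endfacet
 facet normal -0.914 0.321 0.247
  outer loop
   vertex 1.0 2.2 2.8
   vertex 0.2 1.0 1.4
   vertex 1.2 2.0 3.8
  endloop
 endfacet
 facet normal -0.458 0.850 0.261
  outer loop
   vertex 1.0 2.2 2.8
   vertex 1.2 2.0 3.8
   vertex 3.4 3.8 1.8
  endloop
 endfacet
 facet normal -0.148 0.621 -0.769
  outer loop
   vertex 0.4 1.6 0.6
   vertex 3.4 3.8 1.8
   vertex 0.8 1.2 0.2
  endloop
 endfacet
 facet normal -0.573 0.817 -0.067
  outer loop
   vertex 0.4 1.6 0.6
   vertex 1.0 2.2 2.8
   vertex 3.4 3.8 1.8
  endloop
 endfacet
 facet normal -0.814 -0.349 -0.465
  outer loop
   vertex 0.4 1.6 0.6
   vertex 0.8 1.2 0.2
   vertex 0.2 1.0 1.4
  endloop
 endfacet
 facet normal -0.884 0.452 0.118
  outer loop
   vertex 0.4 1.6 0.6
   vertex 0.2 1.0 1.4
   vertex 1.0 2.2 2.8
  endloop
 endfacet
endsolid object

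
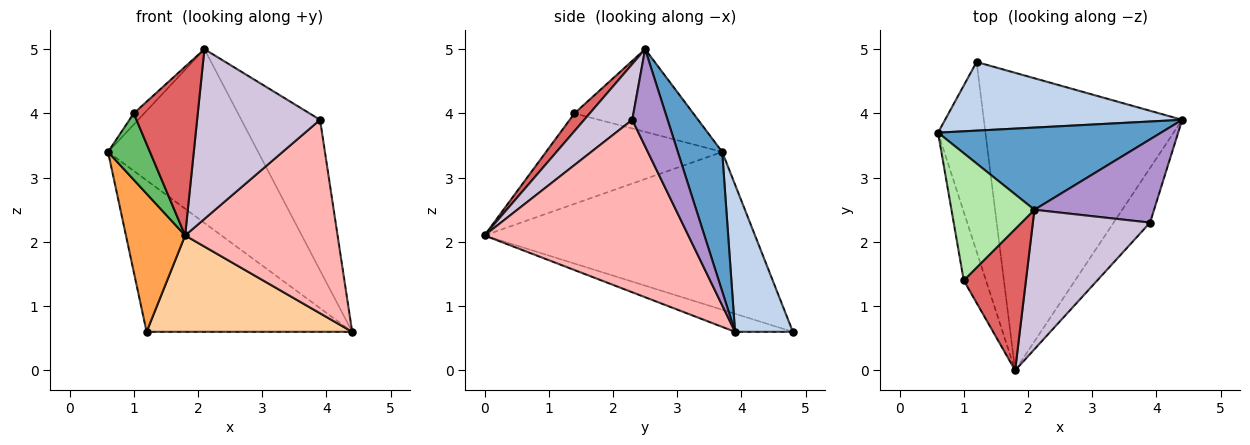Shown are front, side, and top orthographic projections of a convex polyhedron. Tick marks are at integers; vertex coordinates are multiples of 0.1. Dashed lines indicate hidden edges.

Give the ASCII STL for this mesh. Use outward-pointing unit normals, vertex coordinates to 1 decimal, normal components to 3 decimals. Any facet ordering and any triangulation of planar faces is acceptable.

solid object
 facet normal 0.258 0.873 0.413
  outer loop
   vertex 2.1 2.5 5.0
   vertex 4.4 3.9 0.6
   vertex 0.6 3.7 3.4
  endloop
 endfacet
 facet normal 0.248 0.882 0.400
  outer loop
   vertex 1.2 4.8 0.6
   vertex 0.6 3.7 3.4
   vertex 4.4 3.9 0.6
  endloop
 endfacet
 facet normal -0.937 -0.205 -0.281
  outer loop
   vertex 1.2 4.8 0.6
   vertex 1.8 0.0 2.1
   vertex 0.6 3.7 3.4
  endloop
 endfacet
 facet normal -0.086 -0.307 -0.948
  outer loop
   vertex 1.2 4.8 0.6
   vertex 4.4 3.9 0.6
   vertex 1.8 0.0 2.1
  endloop
 endfacet
 facet normal -0.946 -0.225 -0.232
  outer loop
   vertex 1.0 1.4 4.0
   vertex 0.6 3.7 3.4
   vertex 1.8 0.0 2.1
  endloop
 endfacet
 facet normal -0.705 0.062 0.707
  outer loop
   vertex 1.0 1.4 4.0
   vertex 2.1 2.5 5.0
   vertex 0.6 3.7 3.4
  endloop
 endfacet
 facet normal 0.180 -0.754 0.632
  outer loop
   vertex 1.0 1.4 4.0
   vertex 1.8 0.0 2.1
   vertex 2.1 2.5 5.0
  endloop
 endfacet
 facet normal 0.790 -0.591 -0.167
  outer loop
   vertex 3.9 2.3 3.9
   vertex 1.8 0.0 2.1
   vertex 4.4 3.9 0.6
  endloop
 endfacet
 facet normal 0.366 0.815 0.450
  outer loop
   vertex 3.9 2.3 3.9
   vertex 4.4 3.9 0.6
   vertex 2.1 2.5 5.0
  endloop
 endfacet
 facet normal 0.289 -0.740 0.608
  outer loop
   vertex 3.9 2.3 3.9
   vertex 2.1 2.5 5.0
   vertex 1.8 0.0 2.1
  endloop
 endfacet
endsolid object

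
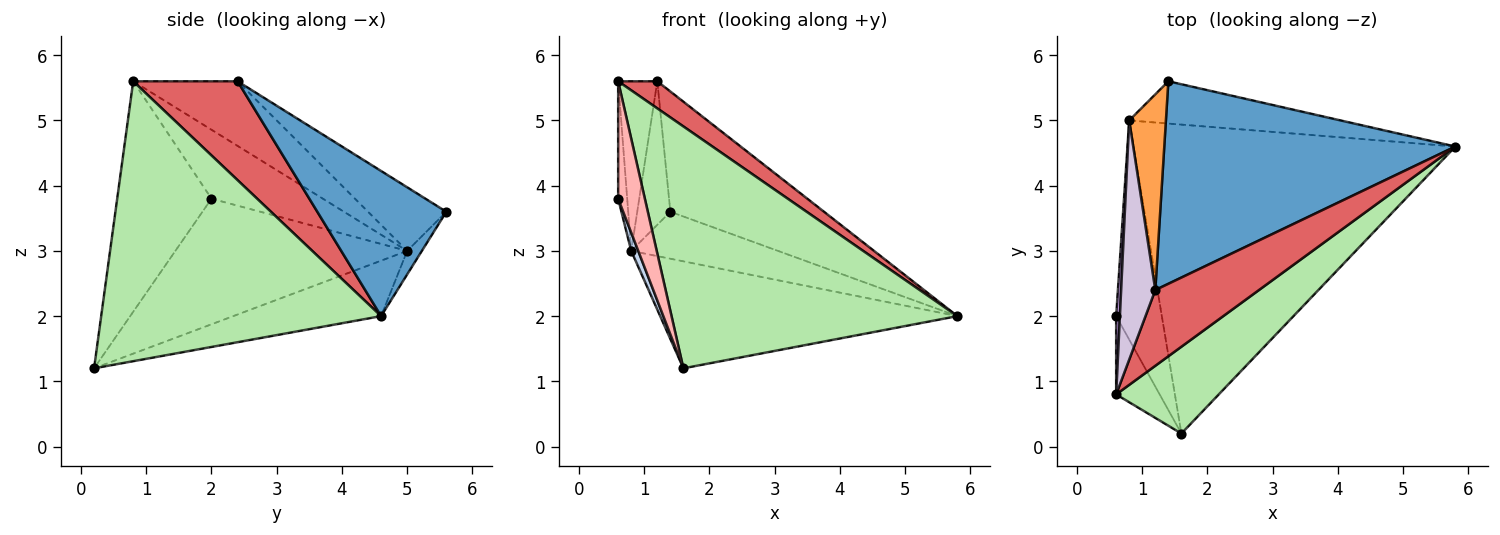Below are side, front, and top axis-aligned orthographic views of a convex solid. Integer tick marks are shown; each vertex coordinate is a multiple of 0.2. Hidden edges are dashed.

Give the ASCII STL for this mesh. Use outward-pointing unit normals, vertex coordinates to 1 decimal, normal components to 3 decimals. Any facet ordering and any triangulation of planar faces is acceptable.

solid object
 facet normal 0.394 0.469 0.790
  outer loop
   vertex 1.2 2.4 5.6
   vertex 5.8 4.6 2.0
   vertex 1.4 5.6 3.6
  endloop
 endfacet
 facet normal -0.939 -0.028 -0.342
  outer loop
   vertex 0.8 5.0 3.0
   vertex 1.6 0.2 1.2
   vertex 0.6 2.0 3.8
  endloop
 endfacet
 facet normal -0.813 0.344 0.469
  outer loop
   vertex 0.8 5.0 3.0
   vertex 1.2 2.4 5.6
   vertex 1.4 5.6 3.6
  endloop
 endfacet
 facet normal -0.074 0.741 -0.667
  outer loop
   vertex 0.8 5.0 3.0
   vertex 1.4 5.6 3.6
   vertex 5.8 4.6 2.0
  endloop
 endfacet
 facet normal -0.161 0.323 -0.933
  outer loop
   vertex 0.8 5.0 3.0
   vertex 5.8 4.6 2.0
   vertex 1.6 0.2 1.2
  endloop
 endfacet
 facet normal 0.678 -0.692 0.248
  outer loop
   vertex 0.6 0.8 5.6
   vertex 1.6 0.2 1.2
   vertex 5.8 4.6 2.0
  endloop
 endfacet
 facet normal 0.668 -0.251 0.701
  outer loop
   vertex 0.6 0.8 5.6
   vertex 5.8 4.6 2.0
   vertex 1.2 2.4 5.6
  endloop
 endfacet
 facet normal -0.947 -0.268 -0.179
  outer loop
   vertex 0.6 0.8 5.6
   vertex 0.6 2.0 3.8
   vertex 1.6 0.2 1.2
  endloop
 endfacet
 facet normal -0.995 0.081 0.054
  outer loop
   vertex 0.6 0.8 5.6
   vertex 0.8 5.0 3.0
   vertex 0.6 2.0 3.8
  endloop
 endfacet
 facet normal -0.839 0.315 0.444
  outer loop
   vertex 0.6 0.8 5.6
   vertex 1.2 2.4 5.6
   vertex 0.8 5.0 3.0
  endloop
 endfacet
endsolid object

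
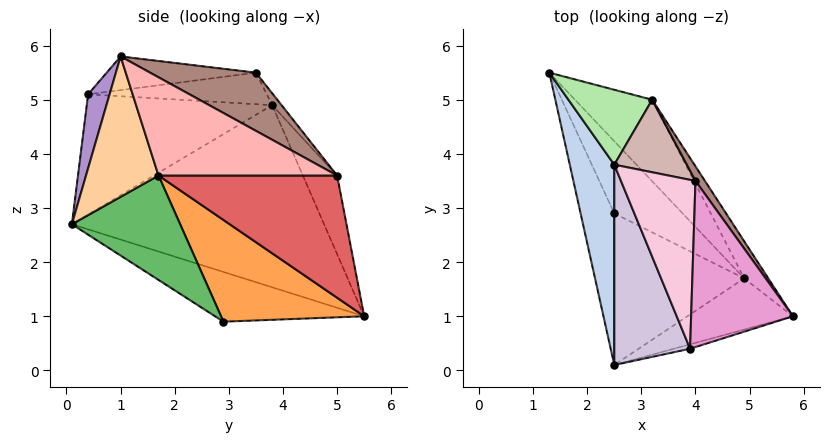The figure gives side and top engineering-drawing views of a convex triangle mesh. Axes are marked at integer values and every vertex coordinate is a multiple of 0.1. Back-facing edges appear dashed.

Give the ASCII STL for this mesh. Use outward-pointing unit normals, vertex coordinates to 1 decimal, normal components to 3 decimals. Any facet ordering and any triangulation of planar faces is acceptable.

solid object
 facet normal -0.779 -0.339 -0.528
  outer loop
   vertex 2.5 2.9 0.9
   vertex 2.5 0.1 2.7
   vertex 1.3 5.5 1.0
  endloop
 endfacet
 facet normal -0.962 -0.140 0.235
  outer loop
   vertex 2.5 3.8 4.9
   vertex 1.3 5.5 1.0
   vertex 2.5 0.1 2.7
  endloop
 endfacet
 facet normal 0.769 0.375 -0.517
  outer loop
   vertex 4.9 1.7 3.6
   vertex 2.5 2.9 0.9
   vertex 1.3 5.5 1.0
  endloop
 endfacet
 facet normal 0.606 -0.652 -0.455
  outer loop
   vertex 4.9 1.7 3.6
   vertex 5.8 1.0 5.8
   vertex 2.5 0.1 2.7
  endloop
 endfacet
 facet normal 0.560 -0.448 -0.697
  outer loop
   vertex 4.9 1.7 3.6
   vertex 2.5 0.1 2.7
   vertex 2.5 2.9 0.9
  endloop
 endfacet
 facet normal -0.441 0.765 0.469
  outer loop
   vertex 3.2 5.0 3.6
   vertex 1.3 5.5 1.0
   vertex 2.5 3.8 4.9
  endloop
 endfacet
 facet normal 0.775 0.399 -0.490
  outer loop
   vertex 3.2 5.0 3.6
   vertex 4.9 1.7 3.6
   vertex 1.3 5.5 1.0
  endloop
 endfacet
 facet normal 0.869 0.447 -0.213
  outer loop
   vertex 3.2 5.0 3.6
   vertex 5.8 1.0 5.8
   vertex 4.9 1.7 3.6
  endloop
 endfacet
 facet normal 0.324 -0.943 -0.071
  outer loop
   vertex 3.9 0.4 5.1
   vertex 2.5 0.1 2.7
   vertex 5.8 1.0 5.8
  endloop
 endfacet
 facet normal -0.806 -0.302 0.508
  outer loop
   vertex 3.9 0.4 5.1
   vertex 2.5 3.8 4.9
   vertex 2.5 0.1 2.7
  endloop
 endfacet
 facet normal 0.797 0.590 0.130
  outer loop
   vertex 4.0 3.5 5.5
   vertex 5.8 1.0 5.8
   vertex 3.2 5.0 3.6
  endloop
 endfacet
 facet normal -0.106 0.758 0.643
  outer loop
   vertex 4.0 3.5 5.5
   vertex 3.2 5.0 3.6
   vertex 2.5 3.8 4.9
  endloop
 endfacet
 facet normal -0.312 -0.112 0.943
  outer loop
   vertex 4.0 3.5 5.5
   vertex 3.9 0.4 5.1
   vertex 5.8 1.0 5.8
  endloop
 endfacet
 facet normal -0.387 -0.106 0.916
  outer loop
   vertex 4.0 3.5 5.5
   vertex 2.5 3.8 4.9
   vertex 3.9 0.4 5.1
  endloop
 endfacet
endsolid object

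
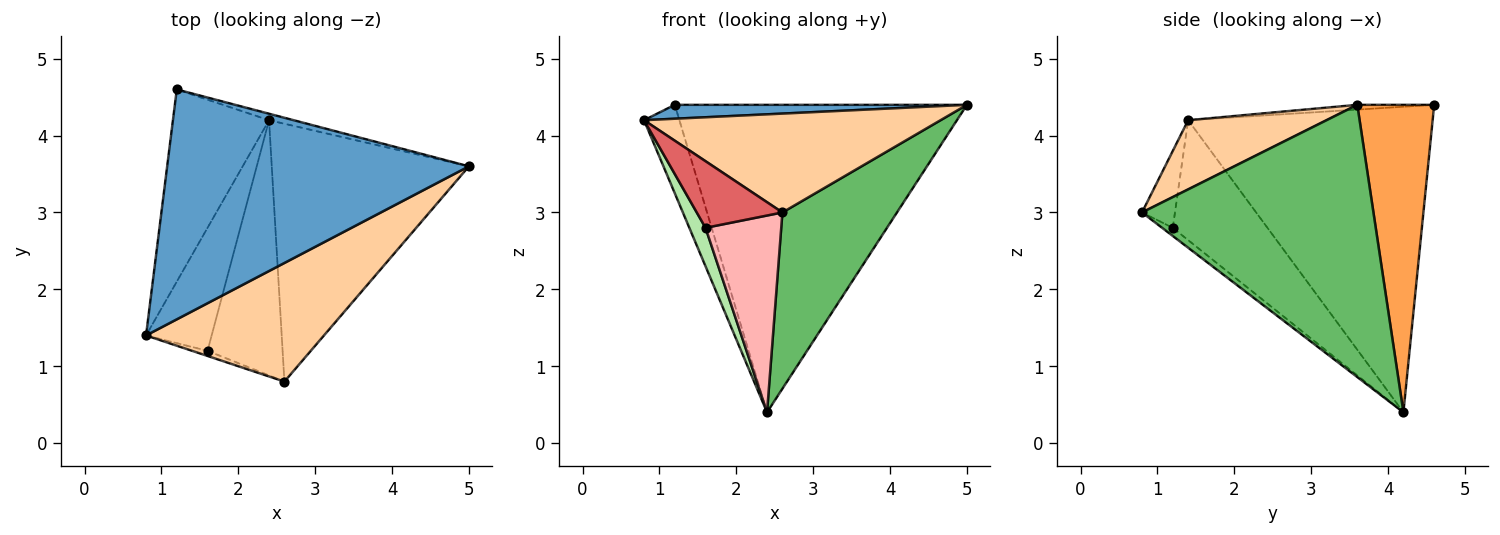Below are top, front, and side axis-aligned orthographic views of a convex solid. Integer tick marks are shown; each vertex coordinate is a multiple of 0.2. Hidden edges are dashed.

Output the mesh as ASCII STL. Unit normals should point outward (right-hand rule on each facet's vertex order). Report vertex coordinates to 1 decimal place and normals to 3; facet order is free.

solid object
 facet normal -0.016 -0.060 0.998
  outer loop
   vertex 1.2 4.6 4.4
   vertex 0.8 1.4 4.2
   vertex 5.0 3.6 4.4
  endloop
 endfacet
 facet normal -0.945 0.137 -0.297
  outer loop
   vertex 2.4 4.2 0.4
   vertex 0.8 1.4 4.2
   vertex 1.2 4.6 4.4
  endloop
 endfacet
 facet normal 0.254 0.967 -0.020
  outer loop
   vertex 2.4 4.2 0.4
   vertex 1.2 4.6 4.4
   vertex 5.0 3.6 4.4
  endloop
 endfacet
 facet normal 0.286 -0.613 0.736
  outer loop
   vertex 2.6 0.8 3.0
   vertex 5.0 3.6 4.4
   vertex 0.8 1.4 4.2
  endloop
 endfacet
 facet normal 0.752 -0.372 -0.544
  outer loop
   vertex 2.6 0.8 3.0
   vertex 2.4 4.2 0.4
   vertex 5.0 3.6 4.4
  endloop
 endfacet
 facet normal -0.868 -0.148 -0.475
  outer loop
   vertex 1.6 1.2 2.8
   vertex 0.8 1.4 4.2
   vertex 2.4 4.2 0.4
  endloop
 endfacet
 facet normal -0.358 -0.931 -0.072
  outer loop
   vertex 1.6 1.2 2.8
   vertex 2.6 0.8 3.0
   vertex 0.8 1.4 4.2
  endloop
 endfacet
 facet normal -0.086 -0.608 -0.789
  outer loop
   vertex 1.6 1.2 2.8
   vertex 2.4 4.2 0.4
   vertex 2.6 0.8 3.0
  endloop
 endfacet
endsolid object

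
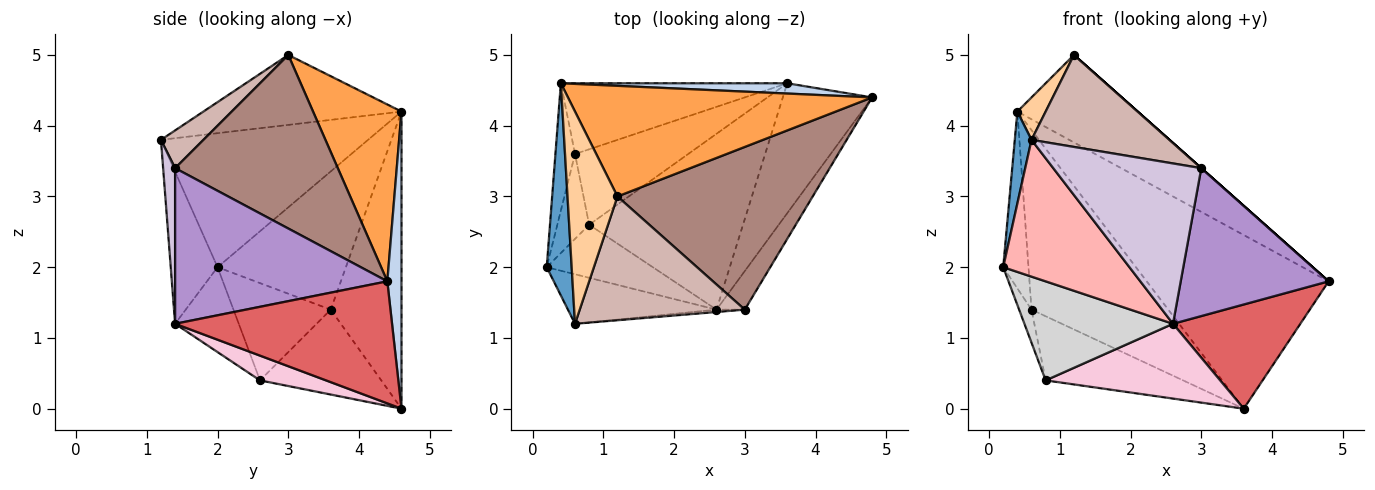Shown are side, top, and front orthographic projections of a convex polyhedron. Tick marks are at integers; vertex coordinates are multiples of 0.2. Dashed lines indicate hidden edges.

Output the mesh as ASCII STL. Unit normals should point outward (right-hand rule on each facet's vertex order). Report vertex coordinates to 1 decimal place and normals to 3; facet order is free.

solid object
 facet normal -0.980 -0.079 0.183
  outer loop
   vertex 0.6 1.2 3.8
   vertex 0.4 4.6 4.2
   vertex 0.2 2.0 2.0
  endloop
 endfacet
 facet normal 0.077 0.995 0.059
  outer loop
   vertex 3.6 4.6 0.0
   vertex 0.4 4.6 4.2
   vertex 4.8 4.4 1.8
  endloop
 endfacet
 facet normal 0.415 0.564 0.714
  outer loop
   vertex 1.2 3.0 5.0
   vertex 4.8 4.4 1.8
   vertex 0.4 4.6 4.2
  endloop
 endfacet
 facet normal -0.808 -0.115 0.577
  outer loop
   vertex 1.2 3.0 5.0
   vertex 0.4 4.6 4.2
   vertex 0.6 1.2 3.8
  endloop
 endfacet
 facet normal -0.972 0.191 -0.138
  outer loop
   vertex 0.6 3.6 1.4
   vertex 0.2 2.0 2.0
   vertex 0.4 4.6 4.2
  endloop
 endfacet
 facet normal -0.434 0.838 -0.330
  outer loop
   vertex 0.6 3.6 1.4
   vertex 0.4 4.6 4.2
   vertex 3.6 4.6 0.0
  endloop
 endfacet
 facet normal 0.729 -0.428 -0.534
  outer loop
   vertex 2.6 1.4 1.2
   vertex 3.6 4.6 0.0
   vertex 4.8 4.4 1.8
  endloop
 endfacet
 facet normal -0.329 -0.888 -0.321
  outer loop
   vertex 2.6 1.4 1.2
   vertex 0.6 1.2 3.8
   vertex 0.2 2.0 2.0
  endloop
 endfacet
 facet normal 0.811 -0.566 -0.148
  outer loop
   vertex 3.0 1.4 3.4
   vertex 2.6 1.4 1.2
   vertex 4.8 4.4 1.8
  endloop
 endfacet
 facet normal 0.081 -0.997 -0.015
  outer loop
   vertex 3.0 1.4 3.4
   vertex 0.6 1.2 3.8
   vertex 2.6 1.4 1.2
  endloop
 endfacet
 facet normal 0.664 0.000 0.747
  outer loop
   vertex 3.0 1.4 3.4
   vertex 4.8 4.4 1.8
   vertex 1.2 3.0 5.0
  endloop
 endfacet
 facet normal 0.180 -0.587 0.790
  outer loop
   vertex 3.0 1.4 3.4
   vertex 1.2 3.0 5.0
   vertex 0.6 1.2 3.8
  endloop
 endfacet
 facet normal -0.496 0.562 -0.662
  outer loop
   vertex 0.8 2.6 0.4
   vertex 0.6 3.6 1.4
   vertex 3.6 4.6 0.0
  endloop
 endfacet
 facet normal 0.146 -0.387 -0.910
  outer loop
   vertex 0.8 2.6 0.4
   vertex 3.6 4.6 0.0
   vertex 2.6 1.4 1.2
  endloop
 endfacet
 facet normal -0.944 0.120 -0.309
  outer loop
   vertex 0.8 2.6 0.4
   vertex 0.2 2.0 2.0
   vertex 0.6 3.6 1.4
  endloop
 endfacet
 facet normal -0.353 -0.825 -0.442
  outer loop
   vertex 0.8 2.6 0.4
   vertex 2.6 1.4 1.2
   vertex 0.2 2.0 2.0
  endloop
 endfacet
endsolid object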